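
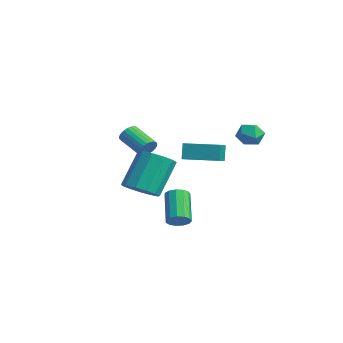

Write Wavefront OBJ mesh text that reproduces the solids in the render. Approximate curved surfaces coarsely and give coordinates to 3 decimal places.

v -0.823 -0.962 0.044
v -0.53 -1.153 0.494
v -1.864 -1.569 1.186
v -2.157 -1.378 0.736
v -0.566 -0.941 0.552
v -1.9 -1.358 1.244
v -0.641 -0.733 0.533
v -1.975 -1.149 1.225
v -0.743 -0.559 0.44
v -2.078 -0.976 1.132
v -0.858 -0.447 0.286
v -2.193 -0.863 0.978
v -0.968 -0.413 0.095
v -2.302 -0.829 0.787
v -1.055 -0.462 -0.103
v -2.39 -0.879 0.589
v -1.107 -0.588 -0.279
v -2.442 -1.005 0.413
v -1.116 -0.771 -0.406
v -2.45 -1.187 0.286
v -1.08 -0.982 -0.464
v -2.414 -1.399 0.228
v -1.005 -1.191 -0.445
v -2.339 -1.607 0.247
v -0.902 -1.364 -0.352
v -2.237 -1.781 0.34
v -0.787 -1.477 -0.198
v -2.122 -1.893 0.494
v -0.678 -1.511 -0.007
v -2.012 -1.927 0.685
v -0.59 -1.461 0.191
v -1.925 -1.878 0.883
v -0.538 -1.335 0.367
v -1.873 -1.752 1.059
v 2.458 -2.971 -1.315
v 3.076 -3.526 -0.814
v 2.599 -2.404 1.017
v 1.982 -1.849 0.515
v 3.366 -3.102 -0.999
v 2.889 -1.979 0.832
v 3.368 -2.636 -1.285
v 2.891 -1.513 0.546
v 3.081 -2.276 -1.58
v 2.604 -1.153 0.251
v 2.596 -2.137 -1.791
v 2.12 -1.015 0.04
v 2.068 -2.263 -1.851
v 1.591 -1.141 -0.02
v 1.663 -2.614 -1.741
v 1.187 -1.491 0.089
v 1.511 -3.078 -1.496
v 1.035 -1.956 0.335
v 1.66 -3.509 -1.194
v 1.183 -2.386 0.637
v 2.062 -3.768 -0.93
v 1.585 -2.646 0.901
v 2.59 -3.775 -0.788
v 2.113 -2.652 1.043
v 0.417 3.691 0.891
v 0.9 4.231 0.607
v 1.4 2.949 1.153
v 1.883 3.489 0.869
v 1.498 3.621 1.532
v 0.891 4.08 1.371
v 1.409 3.1 0.389
v 0.802 3.559 0.228
v 1.513 3.866 0.297
v 1.568 4.188 1.004
v 0.732 2.992 0.756
v 0.787 3.314 1.463
v -3.726 2.686 -2.16
v -4.006 2.894 -1.191
v -2.503 4.178 -2.129
v -2.783 4.387 -1.16
v -2.697 1.833 -1.68
v -2.977 2.042 -0.711
v -1.474 3.326 -1.649
v -1.754 3.534 -0.68
v 2.799 -1.151 -3.51
v 3.128 -1.4 -3.047
v 1.85 -0.818 -1.827
v 1.521 -0.569 -2.29
v 3.242 -1.072 -3.084
v 1.964 -0.49 -1.864
v 3.216 -0.769 -3.256
v 1.938 -0.187 -2.036
v 3.057 -0.587 -3.509
v 1.779 -0.005 -2.288
v 2.816 -0.584 -3.762
v 1.539 -0.003 -2.541
v 2.57 -0.762 -3.935
v 1.293 -0.18 -2.715
v 2.396 -1.062 -3.974
v 1.119 -0.481 -2.753
v 2.351 -1.391 -3.865
v 1.073 -0.809 -2.644
v 2.447 -1.644 -3.643
v 1.169 -1.062 -2.423
v 2.655 -1.74 -3.38
v 1.378 -1.158 -2.16
v 2.909 -1.649 -3.158
v 1.631 -1.067 -1.937
f 2 1 5
f 2 5 3
f 3 5 6
f 3 6 4
f 5 1 7
f 5 7 6
f 6 7 8
f 6 8 4
f 7 1 9
f 7 9 8
f 8 9 10
f 8 10 4
f 9 1 11
f 9 11 10
f 10 11 12
f 10 12 4
f 11 1 13
f 11 13 12
f 12 13 14
f 12 14 4
f 13 1 15
f 13 15 14
f 14 15 16
f 14 16 4
f 15 1 17
f 15 17 16
f 16 17 18
f 16 18 4
f 17 1 19
f 17 19 18
f 18 19 20
f 18 20 4
f 19 1 21
f 19 21 20
f 20 21 22
f 20 22 4
f 21 1 23
f 21 23 22
f 22 23 24
f 22 24 4
f 23 1 25
f 23 25 24
f 24 25 26
f 24 26 4
f 25 1 27
f 25 27 26
f 26 27 28
f 26 28 4
f 27 1 29
f 27 29 28
f 28 29 30
f 28 30 4
f 29 1 31
f 29 31 30
f 30 31 32
f 30 32 4
f 31 1 33
f 31 33 32
f 32 33 34
f 32 34 4
f 33 1 2
f 33 2 34
f 34 2 3
f 34 3 4
f 36 35 39
f 36 39 37
f 37 39 40
f 37 40 38
f 39 35 41
f 39 41 40
f 40 41 42
f 40 42 38
f 41 35 43
f 41 43 42
f 42 43 44
f 42 44 38
f 43 35 45
f 43 45 44
f 44 45 46
f 44 46 38
f 45 35 47
f 45 47 46
f 46 47 48
f 46 48 38
f 47 35 49
f 47 49 48
f 48 49 50
f 48 50 38
f 49 35 51
f 49 51 50
f 50 51 52
f 50 52 38
f 51 35 53
f 51 53 52
f 52 53 54
f 52 54 38
f 53 35 55
f 53 55 54
f 54 55 56
f 54 56 38
f 55 35 57
f 55 57 56
f 56 57 58
f 56 58 38
f 57 35 36
f 57 36 58
f 58 36 37
f 58 37 38
f 59 70 64
f 59 64 60
f 59 60 66
f 59 66 69
f 59 69 70
f 60 64 68
f 64 70 63
f 70 69 61
f 69 66 65
f 66 60 67
f 62 68 63
f 62 63 61
f 62 61 65
f 62 65 67
f 62 67 68
f 63 68 64
f 61 63 70
f 65 61 69
f 67 65 66
f 68 67 60
f 72 74 71
f 75 72 71
f 71 74 73
f 73 75 71
f 72 78 74
f 76 72 75
f 76 78 72
f 74 78 73
f 77 75 73
f 73 78 77
f 77 76 75
f 78 76 77
f 80 79 83
f 80 83 81
f 81 83 84
f 81 84 82
f 83 79 85
f 83 85 84
f 84 85 86
f 84 86 82
f 85 79 87
f 85 87 86
f 86 87 88
f 86 88 82
f 87 79 89
f 87 89 88
f 88 89 90
f 88 90 82
f 89 79 91
f 89 91 90
f 90 91 92
f 90 92 82
f 91 79 93
f 91 93 92
f 92 93 94
f 92 94 82
f 93 79 95
f 93 95 94
f 94 95 96
f 94 96 82
f 95 79 97
f 95 97 96
f 96 97 98
f 96 98 82
f 97 79 99
f 97 99 98
f 98 99 100
f 98 100 82
f 99 79 101
f 99 101 100
f 100 101 102
f 100 102 82
f 101 79 80
f 101 80 102
f 102 80 81
f 102 81 82



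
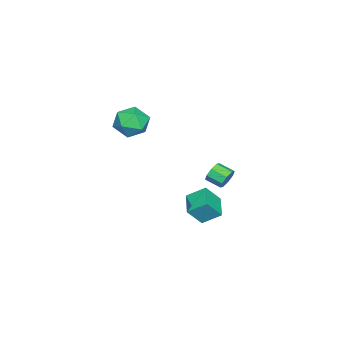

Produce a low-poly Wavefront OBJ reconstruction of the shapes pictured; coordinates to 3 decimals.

v -3.437 -0.379 -4.645
v -3.722 0.806 -3.805
v -1.976 0.292 -5.096
v -2.26 1.477 -4.256
v -2.74 -1.077 -3.424
v -3.024 0.108 -2.584
v -1.278 -0.406 -3.875
v -1.563 0.779 -3.035
v -0.328 -2.698 3.122
v 0.629 -2.475 3.862
v -0.649 -4.425 4.058
v 0.308 -4.202 4.798
v -0.714 -3.523 4.892
v -0.516 -2.456 4.313
v 0.496 -4.444 3.607
v 0.694 -3.377 3.028
v 1.138 -3.553 4.162
v 0.39 -2.984 4.956
v -0.41 -3.916 2.964
v -1.158 -3.347 3.758
v -1.977 1.926 -0.818
v -1.464 2.075 -0.292
v -1.57 1.044 0.104
v -2.083 0.894 -0.422
v -1.998 2.196 -0.119
v -2.104 1.165 0.277
v -2.52 2.159 -0.356
v -2.625 1.127 0.04
v -2.724 1.985 -0.863
v -2.829 0.953 -0.467
v -2.49 1.776 -1.344
v -2.596 0.745 -0.948
v -1.956 1.655 -1.517
v -2.062 0.624 -1.121
v -1.435 1.693 -1.28
v -1.54 0.661 -0.884
v -1.231 1.867 -0.773
v -1.336 0.835 -0.377
f 2 4 1
f 5 2 1
f 1 4 3
f 3 5 1
f 2 8 4
f 6 2 5
f 6 8 2
f 4 8 3
f 7 5 3
f 3 8 7
f 7 6 5
f 8 6 7
f 9 20 14
f 9 14 10
f 9 10 16
f 9 16 19
f 9 19 20
f 10 14 18
f 14 20 13
f 20 19 11
f 19 16 15
f 16 10 17
f 12 18 13
f 12 13 11
f 12 11 15
f 12 15 17
f 12 17 18
f 13 18 14
f 11 13 20
f 15 11 19
f 17 15 16
f 18 17 10
f 22 21 25
f 22 25 23
f 23 25 26
f 23 26 24
f 25 21 27
f 25 27 26
f 26 27 28
f 26 28 24
f 27 21 29
f 27 29 28
f 28 29 30
f 28 30 24
f 29 21 31
f 29 31 30
f 30 31 32
f 30 32 24
f 31 21 33
f 31 33 32
f 32 33 34
f 32 34 24
f 33 21 35
f 33 35 34
f 34 35 36
f 34 36 24
f 35 21 37
f 35 37 36
f 36 37 38
f 36 38 24
f 37 21 22
f 37 22 38
f 38 22 23
f 38 23 24



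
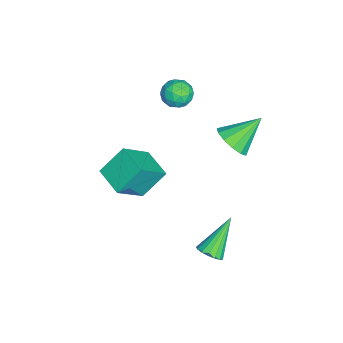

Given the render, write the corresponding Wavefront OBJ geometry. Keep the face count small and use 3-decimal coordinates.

v 3.276 0.179 -4.272
v 3.719 0.689 -4.188
v 2.064 0.981 -2.728
v 3.511 0.802 -4.411
v 3.248 0.773 -4.602
v 2.993 0.608 -4.717
v 2.802 0.345 -4.73
v 2.72 0.044 -4.638
v 2.765 -0.226 -4.463
v 2.927 -0.404 -4.243
v 3.17 -0.447 -4.03
v 3.436 -0.347 -3.873
v 3.666 -0.127 -3.807
v 3.807 0.164 -3.847
v 3.826 0.458 -3.985
v -1.756 -3.338 -2.531
v -0.673 -4.331 -1.203
v -0.544 -2.318 -2.756
v 0.539 -3.311 -1.429
v -1.139 -4.349 -3.791
v -0.056 -5.342 -2.464
v 0.073 -3.329 -4.017
v 1.156 -4.322 -2.689
v -3.033 -1.404 1.152
v -2.502 -1.696 0.584
v -3.518 -2.644 1.336
v -2.987 -2.936 0.768
v -2.703 -2.66 1.498
v -2.403 -1.894 1.384
v -3.617 -2.446 0.536
v -3.317 -1.68 0.422
v -2.863 -2.34 0.203
v -2.299 -2.472 0.797
v -3.721 -1.868 1.123
v -3.157 -2 1.717
v -2.725 -1.441 0.852
v -3.295 -2.899 1.068
v -3.128 -2.737 1.497
v -2.816 -2.908 1.163
v -2.667 -1.558 1.322
v -2.355 -1.729 0.988
v -2.473 -2.296 1.526
v -3.665 -2.611 0.932
v -3.353 -2.782 0.598
v -3.204 -1.432 0.757
v -2.892 -1.603 0.423
v -3.547 -2.044 0.394
v -2.625 -1.991 0.294
v -2.91 -2.72 0.402
v -3.28 -2.432 0.265
v -3.104 -1.982 0.199
v -2.293 -2.069 0.643
v -2.578 -2.798 0.751
v -2.411 -2.636 1.181
v -2.235 -2.186 1.114
v -2.505 -2.448 0.419
v -3.442 -1.542 1.169
v -3.727 -2.271 1.277
v -3.785 -2.154 0.806
v -3.609 -1.704 0.739
v -3.11 -1.62 1.518
v -3.395 -2.349 1.626
v -2.916 -2.358 1.721
v -2.74 -1.908 1.655
v -3.515 -1.892 1.501
v -2.204 0.51 -1.576
v -1.62 1.232 -1.946
v -2.996 1.77 -0.364
v -2.091 1.235 -2.256
v -2.598 1.007 -2.35
v -2.98 0.621 -2.198
v -3.115 0.2 -1.849
v -2.962 -0.123 -1.413
v -2.568 -0.245 -1.03
v -2.058 -0.127 -0.819
v -1.595 0.193 -0.85
v -1.326 0.613 -1.111
v -1.335 1 -1.519
f 2 1 4
f 2 4 3
f 4 1 5
f 4 5 3
f 5 1 6
f 5 6 3
f 6 1 7
f 6 7 3
f 7 1 8
f 7 8 3
f 8 1 9
f 8 9 3
f 9 1 10
f 9 10 3
f 10 1 11
f 10 11 3
f 11 1 12
f 11 12 3
f 12 1 13
f 12 13 3
f 13 1 14
f 13 14 3
f 14 1 15
f 14 15 3
f 15 1 2
f 15 2 3
f 17 19 16
f 20 17 16
f 16 19 18
f 18 20 16
f 17 23 19
f 21 17 20
f 21 23 17
f 19 23 18
f 22 20 18
f 18 23 22
f 22 21 20
f 23 21 22
f 24 61 40
f 61 35 64
f 40 64 29
f 61 64 40
f 24 40 36
f 40 29 41
f 36 41 25
f 40 41 36
f 24 36 45
f 36 25 46
f 45 46 31
f 36 46 45
f 24 45 57
f 45 31 60
f 57 60 34
f 45 60 57
f 24 57 61
f 57 34 65
f 61 65 35
f 57 65 61
f 25 41 52
f 41 29 55
f 52 55 33
f 41 55 52
f 29 64 42
f 64 35 63
f 42 63 28
f 64 63 42
f 35 65 62
f 65 34 58
f 62 58 26
f 65 58 62
f 34 60 59
f 60 31 47
f 59 47 30
f 60 47 59
f 31 46 51
f 46 25 48
f 51 48 32
f 46 48 51
f 27 53 39
f 53 33 54
f 39 54 28
f 53 54 39
f 27 39 37
f 39 28 38
f 37 38 26
f 39 38 37
f 27 37 44
f 37 26 43
f 44 43 30
f 37 43 44
f 27 44 49
f 44 30 50
f 49 50 32
f 44 50 49
f 27 49 53
f 49 32 56
f 53 56 33
f 49 56 53
f 28 54 42
f 54 33 55
f 42 55 29
f 54 55 42
f 26 38 62
f 38 28 63
f 62 63 35
f 38 63 62
f 30 43 59
f 43 26 58
f 59 58 34
f 43 58 59
f 32 50 51
f 50 30 47
f 51 47 31
f 50 47 51
f 33 56 52
f 56 32 48
f 52 48 25
f 56 48 52
f 67 66 69
f 67 69 68
f 69 66 70
f 69 70 68
f 70 66 71
f 70 71 68
f 71 66 72
f 71 72 68
f 72 66 73
f 72 73 68
f 73 66 74
f 73 74 68
f 74 66 75
f 74 75 68
f 75 66 76
f 75 76 68
f 76 66 77
f 76 77 68
f 77 66 78
f 77 78 68
f 78 66 67
f 78 67 68



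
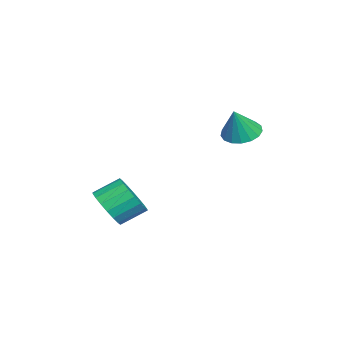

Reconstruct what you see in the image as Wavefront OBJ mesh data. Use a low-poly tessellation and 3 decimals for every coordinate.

v -4.206 2.845 2.104
v -3.396 2.972 1.71
v -3.494 2.615 3.496
v -3.515 3.372 1.837
v -3.791 3.65 2.024
v -4.163 3.745 2.231
v -4.545 3.633 2.408
v -4.849 3.34 2.515
v -5.006 2.934 2.529
v -4.98 2.508 2.445
v -4.776 2.158 2.283
v -4.442 1.966 2.081
v -4.054 1.975 1.883
v -3.701 2.183 1.736
v -3.463 2.543 1.674
v -2.669 -2.694 -2.225
v -1.783 -2.73 -1.627
v -2.244 -1.642 -0.877
v -3.131 -1.606 -1.475
v -1.66 -2.435 -1.98
v -2.122 -1.347 -1.23
v -1.738 -2.191 -2.382
v -2.199 -1.103 -1.631
v -2 -2.047 -2.752
v -2.461 -0.959 -2.002
v -2.394 -2.03 -3.018
v -2.856 -0.942 -2.268
v -2.843 -2.146 -3.127
v -3.305 -1.058 -2.377
v -3.258 -2.37 -3.058
v -3.719 -1.281 -2.307
v -3.556 -2.658 -2.823
v -4.017 -1.57 -2.073
v -3.678 -2.953 -2.47
v -4.14 -1.865 -1.72
v -3.601 -3.197 -2.069
v -4.062 -2.109 -1.318
v -3.339 -3.341 -1.698
v -3.8 -2.253 -0.948
v -2.944 -3.358 -1.432
v -3.406 -2.27 -0.682
v -2.495 -3.242 -1.323
v -2.957 -2.154 -0.573
v -2.081 -3.019 -1.393
v -2.542 -1.93 -0.642
f 2 1 4
f 2 4 3
f 4 1 5
f 4 5 3
f 5 1 6
f 5 6 3
f 6 1 7
f 6 7 3
f 7 1 8
f 7 8 3
f 8 1 9
f 8 9 3
f 9 1 10
f 9 10 3
f 10 1 11
f 10 11 3
f 11 1 12
f 11 12 3
f 12 1 13
f 12 13 3
f 13 1 14
f 13 14 3
f 14 1 15
f 14 15 3
f 15 1 2
f 15 2 3
f 17 16 20
f 17 20 18
f 18 20 21
f 18 21 19
f 20 16 22
f 20 22 21
f 21 22 23
f 21 23 19
f 22 16 24
f 22 24 23
f 23 24 25
f 23 25 19
f 24 16 26
f 24 26 25
f 25 26 27
f 25 27 19
f 26 16 28
f 26 28 27
f 27 28 29
f 27 29 19
f 28 16 30
f 28 30 29
f 29 30 31
f 29 31 19
f 30 16 32
f 30 32 31
f 31 32 33
f 31 33 19
f 32 16 34
f 32 34 33
f 33 34 35
f 33 35 19
f 34 16 36
f 34 36 35
f 35 36 37
f 35 37 19
f 36 16 38
f 36 38 37
f 37 38 39
f 37 39 19
f 38 16 40
f 38 40 39
f 39 40 41
f 39 41 19
f 40 16 42
f 40 42 41
f 41 42 43
f 41 43 19
f 42 16 44
f 42 44 43
f 43 44 45
f 43 45 19
f 44 16 17
f 44 17 45
f 45 17 18
f 45 18 19



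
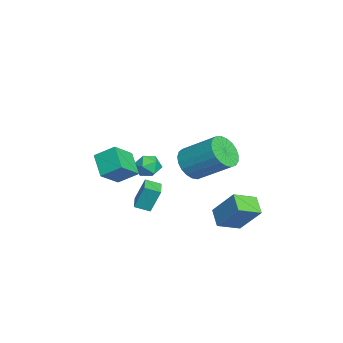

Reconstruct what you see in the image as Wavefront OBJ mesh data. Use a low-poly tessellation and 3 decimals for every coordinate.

v 1.249 0.565 2.826
v 2.141 0.333 2.597
v 2.844 1.863 3.784
v 1.951 2.095 4.014
v 2.049 0.594 2.315
v 2.751 2.124 3.502
v 1.818 0.85 2.122
v 2.521 2.38 3.309
v 1.489 1.057 2.05
v 2.192 2.587 3.237
v 1.119 1.178 2.113
v 1.821 2.708 3.3
v 0.771 1.194 2.299
v 1.473 2.724 3.486
v 0.505 1.101 2.576
v 1.208 2.631 3.763
v 0.368 0.915 2.897
v 1.071 2.445 4.084
v 0.384 0.668 3.205
v 1.086 2.198 4.392
v 0.549 0.404 3.448
v 1.251 1.934 4.635
v 0.835 0.168 3.584
v 1.537 1.698 4.771
v 1.192 0 3.588
v 1.895 1.53 4.775
v 1.56 -0.07 3.461
v 2.262 1.46 4.648
v 1.873 -0.03 3.224
v 2.576 1.5 4.411
v 2.079 0.112 2.919
v 2.781 1.642 4.106
v -2.42 -2.931 -0.424
v -3.55 -3.29 0.393
v -2.246 -1.913 0.263
v -3.376 -2.272 1.08
v -1.484 -3.728 0.52
v -2.614 -4.087 1.337
v -1.31 -2.71 1.207
v -2.44 -3.069 2.024
v 1.329 1.775 -1.272
v 0.428 1.569 -0.733
v 0.781 2.868 -1.769
v -0.12 2.662 -1.23
v 1.96 2.738 0.15
v 1.059 2.532 0.689
v 1.412 3.831 -0.347
v 0.511 3.625 0.192
v -4.302 -1.149 0.397
v -3.922 -0.8 -0.172
v -3.818 -2.24 0.052
v -3.438 -1.891 -0.517
v -3.238 -1.763 0.213
v -3.537 -1.089 0.427
v -4.203 -1.951 -0.547
v -4.502 -1.277 -0.333
v -3.86 -1.296 -0.755
v -3.264 -1.18 -0.285
v -4.476 -1.86 0.165
v -3.88 -1.744 0.635
v 1.571 -2.028 0.72
v 1.58 -1.545 1.97
v 1.58 -1.282 0.432
v 1.589 -0.799 1.682
v 2.571 -2.041 0.718
v 2.58 -1.558 1.968
v 2.58 -1.295 0.43
v 2.589 -0.812 1.68
f 2 1 5
f 2 5 3
f 3 5 6
f 3 6 4
f 5 1 7
f 5 7 6
f 6 7 8
f 6 8 4
f 7 1 9
f 7 9 8
f 8 9 10
f 8 10 4
f 9 1 11
f 9 11 10
f 10 11 12
f 10 12 4
f 11 1 13
f 11 13 12
f 12 13 14
f 12 14 4
f 13 1 15
f 13 15 14
f 14 15 16
f 14 16 4
f 15 1 17
f 15 17 16
f 16 17 18
f 16 18 4
f 17 1 19
f 17 19 18
f 18 19 20
f 18 20 4
f 19 1 21
f 19 21 20
f 20 21 22
f 20 22 4
f 21 1 23
f 21 23 22
f 22 23 24
f 22 24 4
f 23 1 25
f 23 25 24
f 24 25 26
f 24 26 4
f 25 1 27
f 25 27 26
f 26 27 28
f 26 28 4
f 27 1 29
f 27 29 28
f 28 29 30
f 28 30 4
f 29 1 31
f 29 31 30
f 30 31 32
f 30 32 4
f 31 1 2
f 31 2 32
f 32 2 3
f 32 3 4
f 34 36 33
f 37 34 33
f 33 36 35
f 35 37 33
f 34 40 36
f 38 34 37
f 38 40 34
f 36 40 35
f 39 37 35
f 35 40 39
f 39 38 37
f 40 38 39
f 42 44 41
f 45 42 41
f 41 44 43
f 43 45 41
f 42 48 44
f 46 42 45
f 46 48 42
f 44 48 43
f 47 45 43
f 43 48 47
f 47 46 45
f 48 46 47
f 49 60 54
f 49 54 50
f 49 50 56
f 49 56 59
f 49 59 60
f 50 54 58
f 54 60 53
f 60 59 51
f 59 56 55
f 56 50 57
f 52 58 53
f 52 53 51
f 52 51 55
f 52 55 57
f 52 57 58
f 53 58 54
f 51 53 60
f 55 51 59
f 57 55 56
f 58 57 50
f 62 64 61
f 65 62 61
f 61 64 63
f 63 65 61
f 62 68 64
f 66 62 65
f 66 68 62
f 64 68 63
f 67 65 63
f 63 68 67
f 67 66 65
f 68 66 67



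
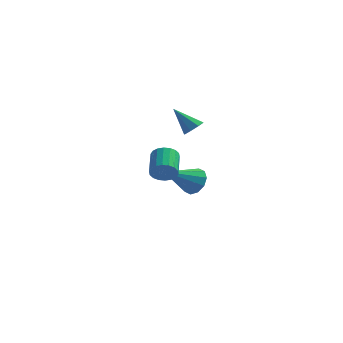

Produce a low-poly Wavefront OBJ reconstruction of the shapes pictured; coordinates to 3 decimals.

v -2.738 2.168 -2.845
v -2.032 1.919 -2.403
v -3.902 0.772 -1.775
v -2.264 2.32 -2.132
v -2.678 2.664 -2.133
v -3.114 2.818 -2.406
v -3.407 2.725 -2.847
v -3.444 2.418 -3.287
v -3.212 2.017 -3.559
v -2.799 1.673 -3.558
v -2.362 1.519 -3.284
v -2.069 1.612 -2.843
v -3.169 3.372 0.354
v -2.853 3.889 0.617
v -4.271 3.428 1.566
v -3.21 4.028 0.286
v -3.542 3.782 -0.004
v -3.655 3.297 -0.086
v -3.484 2.856 0.091
v -3.128 2.717 0.421
v -2.795 2.962 0.712
v -2.682 3.448 0.793
v -2.373 -3.818 0.155
v -2.056 -4.011 0.737
v -2.409 -2.755 1.346
v -2.727 -2.562 0.765
v -1.832 -3.871 0.579
v -2.185 -2.615 1.189
v -1.715 -3.721 0.338
v -2.068 -2.465 0.947
v -1.729 -3.591 0.061
v -2.082 -2.335 0.67
v -1.87 -3.505 -0.198
v -2.224 -2.249 0.411
v -2.111 -3.481 -0.387
v -2.465 -2.225 0.222
v -2.404 -3.524 -0.468
v -2.758 -2.268 0.141
v -2.691 -3.625 -0.426
v -3.044 -2.369 0.183
v -2.915 -3.765 -0.269
v -3.268 -2.509 0.341
v -3.032 -3.915 -0.027
v -3.385 -2.659 0.582
v -3.018 -4.045 0.25
v -3.371 -2.789 0.859
v -2.876 -4.131 0.509
v -3.23 -2.875 1.118
v -2.635 -4.155 0.698
v -2.989 -2.899 1.307
v -2.342 -4.112 0.779
v -2.696 -2.856 1.388
f 2 1 4
f 2 4 3
f 4 1 5
f 4 5 3
f 5 1 6
f 5 6 3
f 6 1 7
f 6 7 3
f 7 1 8
f 7 8 3
f 8 1 9
f 8 9 3
f 9 1 10
f 9 10 3
f 10 1 11
f 10 11 3
f 11 1 12
f 11 12 3
f 12 1 2
f 12 2 3
f 14 13 16
f 14 16 15
f 16 13 17
f 16 17 15
f 17 13 18
f 17 18 15
f 18 13 19
f 18 19 15
f 19 13 20
f 19 20 15
f 20 13 21
f 20 21 15
f 21 13 22
f 21 22 15
f 22 13 14
f 22 14 15
f 24 23 27
f 24 27 25
f 25 27 28
f 25 28 26
f 27 23 29
f 27 29 28
f 28 29 30
f 28 30 26
f 29 23 31
f 29 31 30
f 30 31 32
f 30 32 26
f 31 23 33
f 31 33 32
f 32 33 34
f 32 34 26
f 33 23 35
f 33 35 34
f 34 35 36
f 34 36 26
f 35 23 37
f 35 37 36
f 36 37 38
f 36 38 26
f 37 23 39
f 37 39 38
f 38 39 40
f 38 40 26
f 39 23 41
f 39 41 40
f 40 41 42
f 40 42 26
f 41 23 43
f 41 43 42
f 42 43 44
f 42 44 26
f 43 23 45
f 43 45 44
f 44 45 46
f 44 46 26
f 45 23 47
f 45 47 46
f 46 47 48
f 46 48 26
f 47 23 49
f 47 49 48
f 48 49 50
f 48 50 26
f 49 23 51
f 49 51 50
f 50 51 52
f 50 52 26
f 51 23 24
f 51 24 52
f 52 24 25
f 52 25 26



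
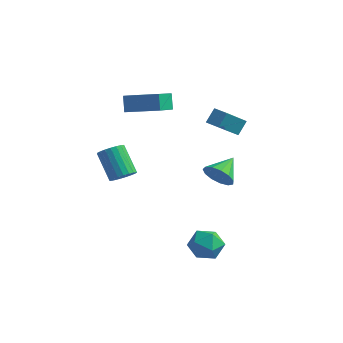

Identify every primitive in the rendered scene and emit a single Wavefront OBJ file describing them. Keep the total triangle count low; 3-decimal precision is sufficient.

v 1.845 4.351 1.354
v 1.584 2.719 2.728
v 1.98 4.971 2.114
v 1.718 3.338 3.489
v 2.662 4.202 1.331
v 2.4 2.569 2.706
v 2.796 4.821 2.092
v 2.535 3.189 3.466
v 3.23 -0.978 -2.759
v 3.919 -0.276 -3.031
v 3.821 -2.004 -3.909
v 4.51 -1.302 -4.181
v 4.585 -1.766 -3.276
v 4.22 -1.132 -2.565
v 3.52 -1.148 -4.375
v 3.155 -0.514 -3.664
v 4.098 -0.381 -4.03
v 4.756 -0.763 -3.35
v 2.984 -1.517 -3.59
v 3.642 -1.899 -2.91
v -3.872 4.753 2.088
v -3.493 2.837 3.1
v -2.04 5.326 2.485
v -1.661 3.41 3.497
v -3.539 4.33 1.163
v -3.16 2.414 2.175
v -1.707 4.903 1.56
v -1.328 2.987 2.572
v 2.358 2.689 -1.065
v 2.755 3.031 -1.833
v 2.462 4.071 -0.395
v 2.239 3.098 -1.891
v 1.76 3.035 -1.687
v 1.472 2.862 -1.286
v 1.464 2.634 -0.814
v 1.741 2.423 -0.422
v 2.213 2.297 -0.234
v 2.732 2.295 -0.309
v 3.132 2.418 -0.625
v 3.286 2.627 -1.08
v 3.146 2.855 -1.531
v -2.024 0.469 -1.336
v -1.703 -0.021 -0.852
v -2.855 0.581 0.52
v -3.176 1.071 0.036
v -1.523 0.236 -0.814
v -2.675 0.838 0.558
v -1.43 0.534 -0.866
v -2.582 1.136 0.506
v -1.44 0.82 -1
v -2.592 1.422 0.373
v -1.55 1.045 -1.191
v -2.702 1.647 0.181
v -1.743 1.171 -1.408
v -2.895 1.773 -0.036
v -1.984 1.176 -1.612
v -3.136 1.778 -0.24
v -2.232 1.058 -1.769
v -3.384 1.66 -0.397
v -2.444 0.838 -1.851
v -3.596 1.44 -0.479
v -2.583 0.555 -1.843
v -3.735 1.157 -0.471
v -2.626 0.257 -1.748
v -3.778 0.859 -0.376
v -2.565 -0.005 -1.582
v -3.717 0.597 -0.21
v -2.41 -0.185 -1.373
v -3.562 0.417 -0.001
v -2.188 -0.251 -1.158
v -3.34 0.351 0.214
v -1.938 -0.193 -0.973
v -3.09 0.409 0.399
f 2 4 1
f 5 2 1
f 1 4 3
f 3 5 1
f 2 8 4
f 6 2 5
f 6 8 2
f 4 8 3
f 7 5 3
f 3 8 7
f 7 6 5
f 8 6 7
f 9 20 14
f 9 14 10
f 9 10 16
f 9 16 19
f 9 19 20
f 10 14 18
f 14 20 13
f 20 19 11
f 19 16 15
f 16 10 17
f 12 18 13
f 12 13 11
f 12 11 15
f 12 15 17
f 12 17 18
f 13 18 14
f 11 13 20
f 15 11 19
f 17 15 16
f 18 17 10
f 22 24 21
f 25 22 21
f 21 24 23
f 23 25 21
f 22 28 24
f 26 22 25
f 26 28 22
f 24 28 23
f 27 25 23
f 23 28 27
f 27 26 25
f 28 26 27
f 30 29 32
f 30 32 31
f 32 29 33
f 32 33 31
f 33 29 34
f 33 34 31
f 34 29 35
f 34 35 31
f 35 29 36
f 35 36 31
f 36 29 37
f 36 37 31
f 37 29 38
f 37 38 31
f 38 29 39
f 38 39 31
f 39 29 40
f 39 40 31
f 40 29 41
f 40 41 31
f 41 29 30
f 41 30 31
f 43 42 46
f 43 46 44
f 44 46 47
f 44 47 45
f 46 42 48
f 46 48 47
f 47 48 49
f 47 49 45
f 48 42 50
f 48 50 49
f 49 50 51
f 49 51 45
f 50 42 52
f 50 52 51
f 51 52 53
f 51 53 45
f 52 42 54
f 52 54 53
f 53 54 55
f 53 55 45
f 54 42 56
f 54 56 55
f 55 56 57
f 55 57 45
f 56 42 58
f 56 58 57
f 57 58 59
f 57 59 45
f 58 42 60
f 58 60 59
f 59 60 61
f 59 61 45
f 60 42 62
f 60 62 61
f 61 62 63
f 61 63 45
f 62 42 64
f 62 64 63
f 63 64 65
f 63 65 45
f 64 42 66
f 64 66 65
f 65 66 67
f 65 67 45
f 66 42 68
f 66 68 67
f 67 68 69
f 67 69 45
f 68 42 70
f 68 70 69
f 69 70 71
f 69 71 45
f 70 42 72
f 70 72 71
f 71 72 73
f 71 73 45
f 72 42 43
f 72 43 73
f 73 43 44
f 73 44 45



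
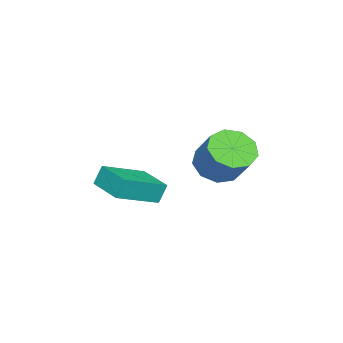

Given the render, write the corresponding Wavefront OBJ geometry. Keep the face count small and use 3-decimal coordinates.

v -1.327 -0.115 0.151
v -0.596 0.179 -0.481
v 0.098 1.069 0.737
v -0.633 0.775 1.369
v -1.124 0.625 -0.505
v -0.43 1.515 0.712
v -1.746 0.724 -0.223
v -1.052 1.614 0.994
v -2.173 0.431 0.235
v -1.479 1.321 1.452
v -2.203 -0.118 0.653
v -1.509 0.772 1.871
v -1.824 -0.665 0.837
v -1.13 0.225 2.054
v -1.212 -0.955 0.7
v -0.518 -0.065 1.917
v -0.654 -0.852 0.306
v 0.04 0.038 1.524
v -0.411 -0.404 -0.16
v 0.283 0.486 1.057
v -0.011 -4.617 -1.197
v -0.277 -4.382 -0.338
v -1.611 -3.613 -1.968
v -1.877 -3.378 -1.109
v 0.897 -3.242 -1.291
v 0.631 -3.007 -0.432
v -0.703 -2.238 -2.062
v -0.969 -2.003 -1.203
f 2 1 5
f 2 5 3
f 3 5 6
f 3 6 4
f 5 1 7
f 5 7 6
f 6 7 8
f 6 8 4
f 7 1 9
f 7 9 8
f 8 9 10
f 8 10 4
f 9 1 11
f 9 11 10
f 10 11 12
f 10 12 4
f 11 1 13
f 11 13 12
f 12 13 14
f 12 14 4
f 13 1 15
f 13 15 14
f 14 15 16
f 14 16 4
f 15 1 17
f 15 17 16
f 16 17 18
f 16 18 4
f 17 1 19
f 17 19 18
f 18 19 20
f 18 20 4
f 19 1 2
f 19 2 20
f 20 2 3
f 20 3 4
f 22 24 21
f 25 22 21
f 21 24 23
f 23 25 21
f 22 28 24
f 26 22 25
f 26 28 22
f 24 28 23
f 27 25 23
f 23 28 27
f 27 26 25
f 28 26 27



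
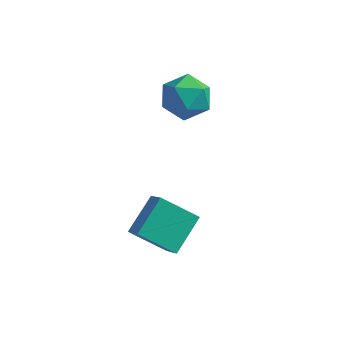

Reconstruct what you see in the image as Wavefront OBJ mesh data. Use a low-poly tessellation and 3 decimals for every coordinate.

v -0.019 -2.595 -3.845
v -1.483 -2.892 -2.915
v 0.284 -1.089 -2.888
v -1.181 -1.386 -1.958
v 0.701 -3.314 -2.942
v -0.764 -3.611 -2.012
v 1.003 -1.808 -1.985
v -0.461 -2.105 -1.055
v -1.47 2.582 1.427
v -0.727 2.115 0.724
v -1.293 1.165 2.556
v -0.55 0.698 1.853
v -0.278 1.631 2.42
v -0.387 2.506 1.723
v -1.633 0.774 1.557
v -1.742 1.649 0.86
v -0.827 0.997 0.804
v 0.01 1.527 1.338
v -2.03 1.753 1.942
v -1.193 2.283 2.476
f 2 4 1
f 5 2 1
f 1 4 3
f 3 5 1
f 2 8 4
f 6 2 5
f 6 8 2
f 4 8 3
f 7 5 3
f 3 8 7
f 7 6 5
f 8 6 7
f 9 20 14
f 9 14 10
f 9 10 16
f 9 16 19
f 9 19 20
f 10 14 18
f 14 20 13
f 20 19 11
f 19 16 15
f 16 10 17
f 12 18 13
f 12 13 11
f 12 11 15
f 12 15 17
f 12 17 18
f 13 18 14
f 11 13 20
f 15 11 19
f 17 15 16
f 18 17 10



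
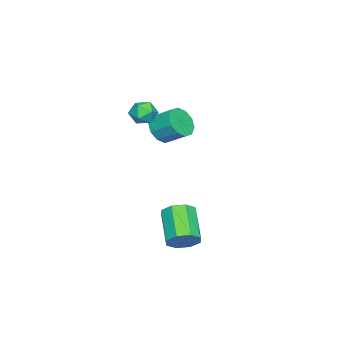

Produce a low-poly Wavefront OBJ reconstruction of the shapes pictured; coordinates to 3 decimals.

v -1.84 -2.764 1.43
v -1.224 -3.207 2.019
v -1.105 -2.059 2.758
v -1.72 -1.616 2.17
v -0.911 -2.957 1.581
v -0.792 -1.81 2.32
v -0.953 -2.633 1.085
v -0.834 -1.486 1.825
v -1.334 -2.36 0.722
v -1.214 -1.212 1.461
v -1.907 -2.24 0.629
v -1.788 -1.093 1.368
v -2.455 -2.321 0.842
v -2.336 -1.173 1.581
v -2.768 -2.57 1.28
v -2.649 -1.423 2.019
v -2.726 -2.894 1.775
v -2.607 -1.747 2.515
v -2.346 -3.168 2.139
v -2.226 -2.02 2.878
v -1.772 -3.287 2.232
v -1.653 -2.14 2.971
v 3.619 0.627 -3.13
v 4.209 0.51 -2.475
v 2.751 -0.344 -1.314
v 2.161 -0.227 -1.97
v 3.89 1.11 -2.434
v 2.432 0.256 -1.273
v 3.412 1.428 -2.801
v 1.954 0.573 -1.64
v 3.055 1.276 -3.361
v 1.597 0.422 -2.2
v 3.029 0.744 -3.786
v 1.571 -0.11 -2.625
v 3.348 0.144 -3.827
v 1.89 -0.71 -2.666
v 3.826 -0.173 -3.46
v 2.368 -1.028 -2.299
v 4.183 -0.022 -2.9
v 2.725 -0.876 -1.739
v 1.072 -2.027 4.029
v 1.506 -2.569 3.655
v 0.014 -2.691 3.765
v 0.448 -3.233 3.391
v 0.5 -3.158 4.175
v 1.153 -2.748 4.338
v 0.367 -2.512 3.082
v 1.02 -2.102 3.245
v 1.07 -2.869 3.07
v 1.152 -3.268 3.746
v 0.368 -1.992 3.674
v 0.45 -2.391 4.35
f 2 1 5
f 2 5 3
f 3 5 6
f 3 6 4
f 5 1 7
f 5 7 6
f 6 7 8
f 6 8 4
f 7 1 9
f 7 9 8
f 8 9 10
f 8 10 4
f 9 1 11
f 9 11 10
f 10 11 12
f 10 12 4
f 11 1 13
f 11 13 12
f 12 13 14
f 12 14 4
f 13 1 15
f 13 15 14
f 14 15 16
f 14 16 4
f 15 1 17
f 15 17 16
f 16 17 18
f 16 18 4
f 17 1 19
f 17 19 18
f 18 19 20
f 18 20 4
f 19 1 21
f 19 21 20
f 20 21 22
f 20 22 4
f 21 1 2
f 21 2 22
f 22 2 3
f 22 3 4
f 24 23 27
f 24 27 25
f 25 27 28
f 25 28 26
f 27 23 29
f 27 29 28
f 28 29 30
f 28 30 26
f 29 23 31
f 29 31 30
f 30 31 32
f 30 32 26
f 31 23 33
f 31 33 32
f 32 33 34
f 32 34 26
f 33 23 35
f 33 35 34
f 34 35 36
f 34 36 26
f 35 23 37
f 35 37 36
f 36 37 38
f 36 38 26
f 37 23 39
f 37 39 38
f 38 39 40
f 38 40 26
f 39 23 24
f 39 24 40
f 40 24 25
f 40 25 26
f 41 52 46
f 41 46 42
f 41 42 48
f 41 48 51
f 41 51 52
f 42 46 50
f 46 52 45
f 52 51 43
f 51 48 47
f 48 42 49
f 44 50 45
f 44 45 43
f 44 43 47
f 44 47 49
f 44 49 50
f 45 50 46
f 43 45 52
f 47 43 51
f 49 47 48
f 50 49 42



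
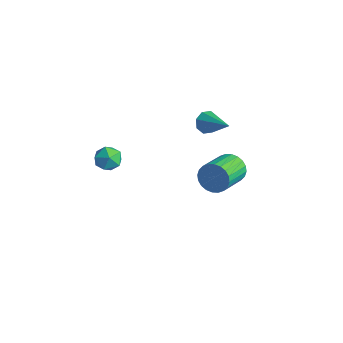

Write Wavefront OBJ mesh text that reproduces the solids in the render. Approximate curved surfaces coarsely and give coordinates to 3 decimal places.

v -2.239 4.538 -2.54
v -1.811 4.995 -1.853
v -1.092 3.239 -1.132
v -1.521 2.782 -1.82
v -2.134 4.926 -1.701
v -1.415 3.169 -0.981
v -2.472 4.797 -1.677
v -1.753 3.04 -0.957
v -2.775 4.629 -1.785
v -2.056 2.872 -1.065
v -2.996 4.447 -2.008
v -2.278 2.69 -1.288
v -3.103 4.279 -2.311
v -2.384 2.522 -1.591
v -3.077 4.15 -2.65
v -2.359 2.394 -1.93
v -2.925 4.081 -2.972
v -2.206 2.324 -2.251
v -2.668 4.081 -3.228
v -1.949 2.325 -2.507
v -2.345 4.151 -3.379
v -1.626 2.394 -2.659
v -2.007 4.28 -3.403
v -1.288 2.523 -2.683
v -1.704 4.448 -3.295
v -0.985 2.691 -2.575
v -1.482 4.63 -3.072
v -0.764 2.873 -2.352
v -1.376 4.798 -2.769
v -0.657 3.041 -2.049
v -1.401 4.926 -2.43
v -0.683 3.17 -1.71
v -1.554 4.996 -2.109
v -0.835 3.239 -1.388
v -2.738 -2.18 1.804
v -2.161 -2.713 2.04
v -3.679 -3.007 2.24
v -3.102 -3.54 2.476
v -3.188 -2.827 2.872
v -2.606 -2.316 2.602
v -3.234 -3.404 1.678
v -2.652 -2.893 1.408
v -2.467 -3.47 1.961
v -2.439 -3.113 2.699
v -3.401 -2.607 1.581
v -3.373 -2.25 2.319
v -2.128 2.812 2.412
v -1.864 2.36 1.933
v -0.372 2.808 3.388
v -1.785 2.879 1.794
v -1.908 3.359 2.017
v -2.16 3.519 2.471
v -2.393 3.264 2.891
v -2.472 2.745 3.03
v -2.349 2.265 2.807
v -2.097 2.105 2.353
f 2 1 5
f 2 5 3
f 3 5 6
f 3 6 4
f 5 1 7
f 5 7 6
f 6 7 8
f 6 8 4
f 7 1 9
f 7 9 8
f 8 9 10
f 8 10 4
f 9 1 11
f 9 11 10
f 10 11 12
f 10 12 4
f 11 1 13
f 11 13 12
f 12 13 14
f 12 14 4
f 13 1 15
f 13 15 14
f 14 15 16
f 14 16 4
f 15 1 17
f 15 17 16
f 16 17 18
f 16 18 4
f 17 1 19
f 17 19 18
f 18 19 20
f 18 20 4
f 19 1 21
f 19 21 20
f 20 21 22
f 20 22 4
f 21 1 23
f 21 23 22
f 22 23 24
f 22 24 4
f 23 1 25
f 23 25 24
f 24 25 26
f 24 26 4
f 25 1 27
f 25 27 26
f 26 27 28
f 26 28 4
f 27 1 29
f 27 29 28
f 28 29 30
f 28 30 4
f 29 1 31
f 29 31 30
f 30 31 32
f 30 32 4
f 31 1 33
f 31 33 32
f 32 33 34
f 32 34 4
f 33 1 2
f 33 2 34
f 34 2 3
f 34 3 4
f 35 46 40
f 35 40 36
f 35 36 42
f 35 42 45
f 35 45 46
f 36 40 44
f 40 46 39
f 46 45 37
f 45 42 41
f 42 36 43
f 38 44 39
f 38 39 37
f 38 37 41
f 38 41 43
f 38 43 44
f 39 44 40
f 37 39 46
f 41 37 45
f 43 41 42
f 44 43 36
f 48 47 50
f 48 50 49
f 50 47 51
f 50 51 49
f 51 47 52
f 51 52 49
f 52 47 53
f 52 53 49
f 53 47 54
f 53 54 49
f 54 47 55
f 54 55 49
f 55 47 56
f 55 56 49
f 56 47 48
f 56 48 49



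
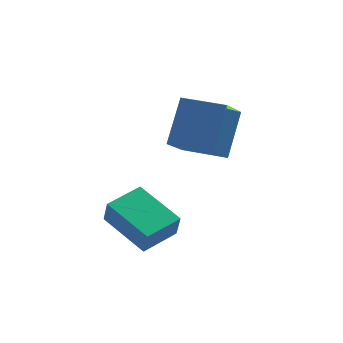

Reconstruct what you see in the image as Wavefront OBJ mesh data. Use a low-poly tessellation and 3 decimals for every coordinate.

v 0.144 -2.753 -0.576
v 0.208 -3.07 0.402
v 1.424 -2.025 -0.423
v 1.488 -2.342 0.555
v 1.152 -4.398 -1.175
v 1.216 -4.715 -0.197
v 2.432 -3.67 -1.022
v 2.496 -3.987 -0.044
v 2.3 -2.807 2.897
v 3.02 -1.739 4.388
v 3.078 -1.762 1.774
v 3.798 -0.695 3.265
v 3.642 -3.765 2.935
v 4.362 -2.698 4.426
v 4.42 -2.721 1.812
v 5.14 -1.653 3.303
f 2 4 1
f 5 2 1
f 1 4 3
f 3 5 1
f 2 8 4
f 6 2 5
f 6 8 2
f 4 8 3
f 7 5 3
f 3 8 7
f 7 6 5
f 8 6 7
f 10 12 9
f 13 10 9
f 9 12 11
f 11 13 9
f 10 16 12
f 14 10 13
f 14 16 10
f 12 16 11
f 15 13 11
f 11 16 15
f 15 14 13
f 16 14 15



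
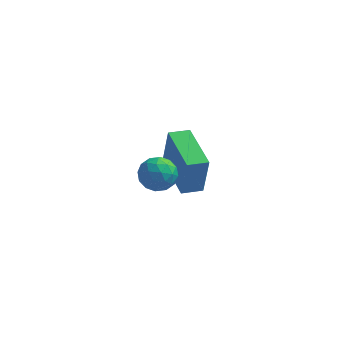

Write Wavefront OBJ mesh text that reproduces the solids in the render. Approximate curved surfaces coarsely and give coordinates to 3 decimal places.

v -0.886 0.43 -0.936
v -0.673 0.387 0.72
v -1.909 2.21 -0.758
v -1.695 2.167 0.898
v -0.165 0.853 -1.018
v 0.049 0.81 0.638
v -1.187 2.633 -0.84
v -0.974 2.59 0.816
v -1.467 -1.943 2.476
v -0.742 -1.946 2.489
v -1.478 -3.074 2.791
v -0.753 -3.077 2.804
v -1.123 -2.702 3.303
v -1.116 -2.003 3.108
v -1.104 -3.017 2.172
v -1.097 -2.318 1.977
v -0.517 -2.61 2.301
v -0.529 -2.415 3
v -1.691 -2.605 2.28
v -1.703 -2.41 2.979
v -1.103 -1.845 2.455
v -1.117 -3.175 2.825
v -1.334 -2.954 3.118
v -0.908 -2.956 3.126
v -1.323 -1.879 2.818
v -0.897 -1.881 2.826
v -1.121 -2.325 3.305
v -1.323 -3.139 2.454
v -0.897 -3.141 2.462
v -1.312 -2.064 2.154
v -0.886 -2.066 2.162
v -1.099 -2.695 1.975
v -0.545 -2.238 2.352
v -0.552 -2.902 2.537
v -0.758 -2.867 2.166
v -0.754 -2.456 2.051
v -0.552 -2.123 2.763
v -0.559 -2.788 2.948
v -0.776 -2.567 3.241
v -0.772 -2.156 3.127
v -0.42 -2.513 2.652
v -1.661 -2.232 2.332
v -1.668 -2.897 2.517
v -1.448 -2.864 2.153
v -1.444 -2.453 2.039
v -1.668 -2.118 2.743
v -1.675 -2.782 2.928
v -1.466 -2.564 3.229
v -1.462 -2.153 3.114
v -1.8 -2.507 2.628
f 2 4 1
f 5 2 1
f 1 4 3
f 3 5 1
f 2 8 4
f 6 2 5
f 6 8 2
f 4 8 3
f 7 5 3
f 3 8 7
f 7 6 5
f 8 6 7
f 9 46 25
f 46 20 49
f 25 49 14
f 46 49 25
f 9 25 21
f 25 14 26
f 21 26 10
f 25 26 21
f 9 21 30
f 21 10 31
f 30 31 16
f 21 31 30
f 9 30 42
f 30 16 45
f 42 45 19
f 30 45 42
f 9 42 46
f 42 19 50
f 46 50 20
f 42 50 46
f 10 26 37
f 26 14 40
f 37 40 18
f 26 40 37
f 14 49 27
f 49 20 48
f 27 48 13
f 49 48 27
f 20 50 47
f 50 19 43
f 47 43 11
f 50 43 47
f 19 45 44
f 45 16 32
f 44 32 15
f 45 32 44
f 16 31 36
f 31 10 33
f 36 33 17
f 31 33 36
f 12 38 24
f 38 18 39
f 24 39 13
f 38 39 24
f 12 24 22
f 24 13 23
f 22 23 11
f 24 23 22
f 12 22 29
f 22 11 28
f 29 28 15
f 22 28 29
f 12 29 34
f 29 15 35
f 34 35 17
f 29 35 34
f 12 34 38
f 34 17 41
f 38 41 18
f 34 41 38
f 13 39 27
f 39 18 40
f 27 40 14
f 39 40 27
f 11 23 47
f 23 13 48
f 47 48 20
f 23 48 47
f 15 28 44
f 28 11 43
f 44 43 19
f 28 43 44
f 17 35 36
f 35 15 32
f 36 32 16
f 35 32 36
f 18 41 37
f 41 17 33
f 37 33 10
f 41 33 37



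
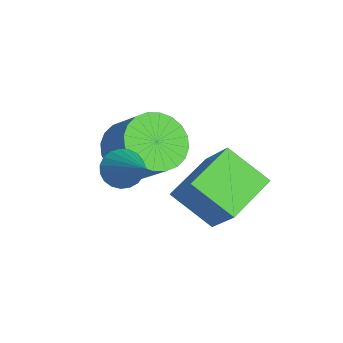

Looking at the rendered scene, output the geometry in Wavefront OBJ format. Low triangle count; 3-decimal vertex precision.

v -1.904 -1.601 -3.65
v -1.157 -2.264 -4.061
v -0.169 -1.782 -3.041
v -0.916 -1.119 -2.63
v -1.092 -1.916 -4.288
v -0.104 -1.434 -3.269
v -1.151 -1.52 -4.419
v -0.162 -1.037 -3.399
v -1.324 -1.136 -4.433
v -0.335 -0.653 -3.413
v -1.585 -0.823 -4.327
v -0.597 -0.34 -3.307
v -1.896 -0.628 -4.118
v -0.907 -0.146 -3.099
v -2.207 -0.582 -3.838
v -1.218 -0.099 -2.819
v -2.472 -0.691 -3.53
v -1.484 -0.208 -2.51
v -2.651 -0.938 -3.239
v -1.663 -0.456 -2.219
v -2.716 -1.286 -3.011
v -1.728 -0.804 -1.992
v -2.658 -1.683 -2.881
v -1.669 -1.2 -1.861
v -2.485 -2.067 -2.867
v -1.496 -1.584 -1.847
v -2.223 -2.38 -2.973
v -1.235 -1.897 -1.953
v -1.913 -2.574 -3.181
v -0.924 -2.092 -2.162
v -1.602 -2.621 -3.461
v -0.613 -2.138 -2.442
v -1.336 -2.512 -3.77
v -0.348 -2.029 -2.75
v -1.005 0.404 -3.797
v 0.155 0.712 -2.469
v -0.127 1.441 -4.803
v 1.033 1.748 -3.475
v -0.013 -0.968 -4.345
v 1.147 -0.661 -3.017
v 0.865 0.068 -5.351
v 2.025 0.376 -4.023
v 0.347 -2.447 -2.6
v 0.726 -2.323 -3.163
v 1.873 -2.113 -1.5
v 0.625 -2.062 -3.101
v 0.475 -1.868 -2.953
v 0.303 -1.773 -2.743
v 0.139 -1.795 -2.509
v 0.011 -1.929 -2.29
v -0.059 -2.153 -2.125
v -0.059 -2.428 -2.042
v 0.011 -2.706 -2.056
v 0.14 -2.939 -2.163
v 0.304 -3.087 -2.346
v 0.476 -3.124 -2.573
v 0.625 -3.044 -2.805
v 0.726 -2.861 -3.001
v 0.762 -2.606 -3.127
f 2 1 5
f 2 5 3
f 3 5 6
f 3 6 4
f 5 1 7
f 5 7 6
f 6 7 8
f 6 8 4
f 7 1 9
f 7 9 8
f 8 9 10
f 8 10 4
f 9 1 11
f 9 11 10
f 10 11 12
f 10 12 4
f 11 1 13
f 11 13 12
f 12 13 14
f 12 14 4
f 13 1 15
f 13 15 14
f 14 15 16
f 14 16 4
f 15 1 17
f 15 17 16
f 16 17 18
f 16 18 4
f 17 1 19
f 17 19 18
f 18 19 20
f 18 20 4
f 19 1 21
f 19 21 20
f 20 21 22
f 20 22 4
f 21 1 23
f 21 23 22
f 22 23 24
f 22 24 4
f 23 1 25
f 23 25 24
f 24 25 26
f 24 26 4
f 25 1 27
f 25 27 26
f 26 27 28
f 26 28 4
f 27 1 29
f 27 29 28
f 28 29 30
f 28 30 4
f 29 1 31
f 29 31 30
f 30 31 32
f 30 32 4
f 31 1 33
f 31 33 32
f 32 33 34
f 32 34 4
f 33 1 2
f 33 2 34
f 34 2 3
f 34 3 4
f 36 38 35
f 39 36 35
f 35 38 37
f 37 39 35
f 36 42 38
f 40 36 39
f 40 42 36
f 38 42 37
f 41 39 37
f 37 42 41
f 41 40 39
f 42 40 41
f 44 43 46
f 44 46 45
f 46 43 47
f 46 47 45
f 47 43 48
f 47 48 45
f 48 43 49
f 48 49 45
f 49 43 50
f 49 50 45
f 50 43 51
f 50 51 45
f 51 43 52
f 51 52 45
f 52 43 53
f 52 53 45
f 53 43 54
f 53 54 45
f 54 43 55
f 54 55 45
f 55 43 56
f 55 56 45
f 56 43 57
f 56 57 45
f 57 43 58
f 57 58 45
f 58 43 59
f 58 59 45
f 59 43 44
f 59 44 45



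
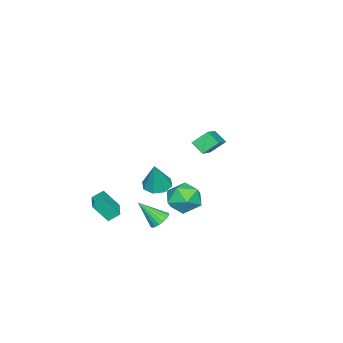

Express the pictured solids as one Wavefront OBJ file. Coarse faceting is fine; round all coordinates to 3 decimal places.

v -2.847 0.467 -3.26
v -1.811 1.084 -3.597
v -1.749 -1.204 -2.943
v -0.713 -0.587 -3.28
v -1.293 -0.298 -2.21
v -1.972 0.735 -2.406
v -1.588 -0.855 -4.134
v -2.267 0.178 -4.33
v -1.033 0.266 -4.137
v -0.851 0.611 -2.948
v -2.709 -0.731 -3.592
v -2.527 -0.386 -2.403
v 1.761 -2.456 -2.676
v 2.195 -3.26 -1.461
v 2.962 -1.719 -2.617
v 3.396 -2.523 -1.402
v 2.144 -3.037 -3.198
v 2.578 -3.841 -1.983
v 3.345 -2.3 -3.139
v 3.779 -3.104 -1.924
v -3.823 -2.99 -3.908
v -3.06 -3.532 -4.123
v -3.137 -2.81 -1.932
v -2.936 -2.816 -4.232
v -3.331 -2.202 -4.151
v -4.014 -2.049 -3.928
v -4.585 -2.448 -3.693
v -4.71 -3.164 -3.585
v -4.315 -3.778 -3.666
v -3.631 -3.931 -3.889
v 0.229 -0.592 -4.271
v 0.703 -0.104 -3.978
v 0.651 -1.828 -2.889
v 0.419 -0.032 -3.827
v 0.099 -0.07 -3.763
v -0.196 -0.212 -3.8
v -0.407 -0.429 -3.93
v -0.492 -0.679 -4.128
v -0.433 -0.911 -4.353
v -0.244 -1.081 -4.563
v 0.04 -1.153 -4.714
v 0.36 -1.115 -4.778
v 0.655 -0.973 -4.741
v 0.866 -0.756 -4.611
v 0.95 -0.506 -4.413
v 0.892 -0.274 -4.188
v 0.736 2.225 3.359
v 0.183 2.943 4.13
v 0.856 2.985 2.737
v 0.304 3.704 3.508
v 2.516 2.656 4.232
v 1.964 3.375 5.003
v 2.637 3.417 3.61
v 2.084 4.135 4.381
f 1 12 6
f 1 6 2
f 1 2 8
f 1 8 11
f 1 11 12
f 2 6 10
f 6 12 5
f 12 11 3
f 11 8 7
f 8 2 9
f 4 10 5
f 4 5 3
f 4 3 7
f 4 7 9
f 4 9 10
f 5 10 6
f 3 5 12
f 7 3 11
f 9 7 8
f 10 9 2
f 14 16 13
f 17 14 13
f 13 16 15
f 15 17 13
f 14 20 16
f 18 14 17
f 18 20 14
f 16 20 15
f 19 17 15
f 15 20 19
f 19 18 17
f 20 18 19
f 22 21 24
f 22 24 23
f 24 21 25
f 24 25 23
f 25 21 26
f 25 26 23
f 26 21 27
f 26 27 23
f 27 21 28
f 27 28 23
f 28 21 29
f 28 29 23
f 29 21 30
f 29 30 23
f 30 21 22
f 30 22 23
f 32 31 34
f 32 34 33
f 34 31 35
f 34 35 33
f 35 31 36
f 35 36 33
f 36 31 37
f 36 37 33
f 37 31 38
f 37 38 33
f 38 31 39
f 38 39 33
f 39 31 40
f 39 40 33
f 40 31 41
f 40 41 33
f 41 31 42
f 41 42 33
f 42 31 43
f 42 43 33
f 43 31 44
f 43 44 33
f 44 31 45
f 44 45 33
f 45 31 46
f 45 46 33
f 46 31 32
f 46 32 33
f 48 50 47
f 51 48 47
f 47 50 49
f 49 51 47
f 48 54 50
f 52 48 51
f 52 54 48
f 50 54 49
f 53 51 49
f 49 54 53
f 53 52 51
f 54 52 53



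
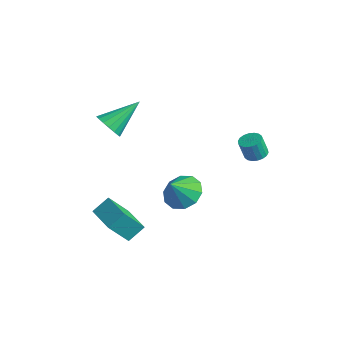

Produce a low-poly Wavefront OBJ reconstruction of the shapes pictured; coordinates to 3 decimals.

v 0.699 -0.998 -0.492
v 1.576 -0.524 -0.195
v 0.781 -1.802 0.552
v 1.082 -0.218 0.079
v 0.441 -0.21 0.136
v -0.101 -0.503 -0.047
v -0.337 -0.985 -0.4
v -0.178 -1.472 -0.788
v 0.316 -1.778 -1.063
v 0.956 -1.786 -1.119
v 1.498 -1.493 -0.936
v 1.735 -1.011 -0.583
v 0.666 3.555 0.084
v 1.169 3.21 0.062
v 1.017 2.921 1.134
v 0.514 3.265 1.156
v 1.264 3.452 0.141
v 1.113 3.162 1.212
v 1.242 3.713 0.209
v 1.09 3.424 1.28
v 1.105 3.944 0.252
v 0.953 3.654 1.323
v 0.881 4.097 0.261
v 0.729 3.808 1.333
v 0.615 4.143 0.236
v 0.463 3.854 1.307
v 0.358 4.073 0.181
v 0.207 3.783 1.252
v 0.163 3.899 0.106
v 0.011 3.61 1.178
v 0.067 3.658 0.028
v -0.084 3.368 1.099
v 0.09 3.396 -0.04
v -0.062 3.107 1.031
v 0.227 3.166 -0.083
v 0.075 2.876 0.988
v 0.451 3.012 -0.093
v 0.299 2.723 0.979
v 0.717 2.966 -0.067
v 0.565 2.677 1.004
v 0.973 3.037 -0.012
v 0.822 2.747 1.059
v -2.754 -2.601 -4.395
v -3.048 -3.58 -3.062
v -2.633 -1.733 -3.731
v -2.927 -2.711 -2.398
v -0.993 -2.949 -4.262
v -1.287 -3.927 -2.929
v -0.872 -2.08 -3.598
v -1.166 -3.059 -2.265
v -3.357 -2.328 2.454
v -2.577 -2.534 2.603
v -3.123 -0.612 3.606
v -2.556 -2.318 2.276
v -2.719 -2.103 1.99
v -3.027 -1.94 1.81
v -3.411 -1.866 1.778
v -3.783 -1.898 1.9
v -4.057 -2.028 2.149
v -4.171 -2.227 2.468
v -4.098 -2.448 2.784
v -3.855 -2.643 3.023
v -3.499 -2.765 3.133
v -3.11 -2.787 3.086
v -2.777 -2.704 2.895
f 2 1 4
f 2 4 3
f 4 1 5
f 4 5 3
f 5 1 6
f 5 6 3
f 6 1 7
f 6 7 3
f 7 1 8
f 7 8 3
f 8 1 9
f 8 9 3
f 9 1 10
f 9 10 3
f 10 1 11
f 10 11 3
f 11 1 12
f 11 12 3
f 12 1 2
f 12 2 3
f 14 13 17
f 14 17 15
f 15 17 18
f 15 18 16
f 17 13 19
f 17 19 18
f 18 19 20
f 18 20 16
f 19 13 21
f 19 21 20
f 20 21 22
f 20 22 16
f 21 13 23
f 21 23 22
f 22 23 24
f 22 24 16
f 23 13 25
f 23 25 24
f 24 25 26
f 24 26 16
f 25 13 27
f 25 27 26
f 26 27 28
f 26 28 16
f 27 13 29
f 27 29 28
f 28 29 30
f 28 30 16
f 29 13 31
f 29 31 30
f 30 31 32
f 30 32 16
f 31 13 33
f 31 33 32
f 32 33 34
f 32 34 16
f 33 13 35
f 33 35 34
f 34 35 36
f 34 36 16
f 35 13 37
f 35 37 36
f 36 37 38
f 36 38 16
f 37 13 39
f 37 39 38
f 38 39 40
f 38 40 16
f 39 13 41
f 39 41 40
f 40 41 42
f 40 42 16
f 41 13 14
f 41 14 42
f 42 14 15
f 42 15 16
f 44 46 43
f 47 44 43
f 43 46 45
f 45 47 43
f 44 50 46
f 48 44 47
f 48 50 44
f 46 50 45
f 49 47 45
f 45 50 49
f 49 48 47
f 50 48 49
f 52 51 54
f 52 54 53
f 54 51 55
f 54 55 53
f 55 51 56
f 55 56 53
f 56 51 57
f 56 57 53
f 57 51 58
f 57 58 53
f 58 51 59
f 58 59 53
f 59 51 60
f 59 60 53
f 60 51 61
f 60 61 53
f 61 51 62
f 61 62 53
f 62 51 63
f 62 63 53
f 63 51 64
f 63 64 53
f 64 51 65
f 64 65 53
f 65 51 52
f 65 52 53



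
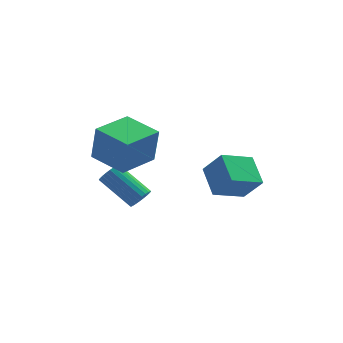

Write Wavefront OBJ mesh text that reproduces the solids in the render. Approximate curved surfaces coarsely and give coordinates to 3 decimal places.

v -3.703 -1.63 2.137
v -3.512 -1.774 3.749
v -4.902 -0.48 2.381
v -4.712 -0.623 3.993
v -2.488 -0.357 2.107
v -2.298 -0.5 3.719
v -3.688 0.794 2.351
v -3.497 0.65 3.963
v -2.992 1.6 -1.337
v -2.618 2.02 -1.241
v -3.874 2.899 -0.188
v -4.248 2.48 -0.283
v -2.72 2.094 -1.425
v -3.976 2.973 -0.371
v -2.864 2.092 -1.595
v -4.12 2.972 -0.541
v -3.027 2.016 -1.725
v -4.283 2.895 -0.672
v -3.185 1.876 -1.797
v -4.44 2.756 -0.743
v -3.313 1.695 -1.798
v -4.569 2.574 -0.745
v -3.393 1.499 -1.729
v -4.648 2.378 -0.676
v -3.411 1.318 -1.601
v -4.667 2.198 -0.547
v -3.366 1.181 -1.432
v -4.622 2.06 -0.379
v -3.264 1.107 -1.249
v -4.52 1.986 -0.195
v -3.12 1.108 -1.079
v -4.376 1.988 -0.025
v -2.957 1.185 -0.948
v -4.213 2.064 0.105
v -2.8 1.324 -0.877
v -4.055 2.204 0.177
v -2.671 1.506 -0.875
v -3.927 2.385 0.178
v -2.592 1.702 -0.944
v -3.847 2.581 0.109
v -2.573 1.882 -1.073
v -3.829 2.762 -0.019
v 0.427 -1.704 1.67
v 0.098 -0.5 2.388
v -0.27 -1.277 0.634
v -0.599 -0.073 1.352
v 1.679 -1.027 1.108
v 1.35 0.177 1.826
v 0.982 -0.6 0.072
v 0.653 0.604 0.79
f 2 4 1
f 5 2 1
f 1 4 3
f 3 5 1
f 2 8 4
f 6 2 5
f 6 8 2
f 4 8 3
f 7 5 3
f 3 8 7
f 7 6 5
f 8 6 7
f 10 9 13
f 10 13 11
f 11 13 14
f 11 14 12
f 13 9 15
f 13 15 14
f 14 15 16
f 14 16 12
f 15 9 17
f 15 17 16
f 16 17 18
f 16 18 12
f 17 9 19
f 17 19 18
f 18 19 20
f 18 20 12
f 19 9 21
f 19 21 20
f 20 21 22
f 20 22 12
f 21 9 23
f 21 23 22
f 22 23 24
f 22 24 12
f 23 9 25
f 23 25 24
f 24 25 26
f 24 26 12
f 25 9 27
f 25 27 26
f 26 27 28
f 26 28 12
f 27 9 29
f 27 29 28
f 28 29 30
f 28 30 12
f 29 9 31
f 29 31 30
f 30 31 32
f 30 32 12
f 31 9 33
f 31 33 32
f 32 33 34
f 32 34 12
f 33 9 35
f 33 35 34
f 34 35 36
f 34 36 12
f 35 9 37
f 35 37 36
f 36 37 38
f 36 38 12
f 37 9 39
f 37 39 38
f 38 39 40
f 38 40 12
f 39 9 41
f 39 41 40
f 40 41 42
f 40 42 12
f 41 9 10
f 41 10 42
f 42 10 11
f 42 11 12
f 44 46 43
f 47 44 43
f 43 46 45
f 45 47 43
f 44 50 46
f 48 44 47
f 48 50 44
f 46 50 45
f 49 47 45
f 45 50 49
f 49 48 47
f 50 48 49



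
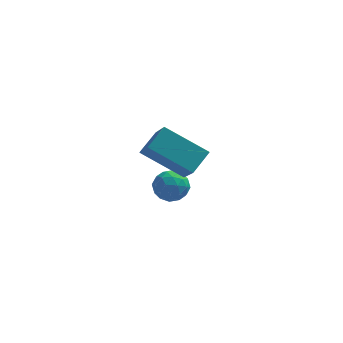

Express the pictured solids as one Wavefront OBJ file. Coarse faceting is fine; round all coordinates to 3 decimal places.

v 3.134 -0.188 2.956
v 1.496 0.239 3.945
v 2.754 0.97 1.829
v 1.117 1.397 2.818
v 3.683 0.563 3.542
v 2.046 0.99 4.531
v 3.304 1.721 2.415
v 1.666 2.148 3.404
v 1.5 4.353 -0.783
v 2.097 4.709 -1.132
v 2.143 3.271 -0.788
v 2.74 3.627 -1.137
v 2.563 3.797 -0.399
v 2.165 4.466 -0.396
v 2.075 3.514 -1.524
v 1.677 4.183 -1.521
v 2.452 4.191 -1.59
v 2.754 4.366 -0.895
v 1.486 3.614 -1.025
v 1.788 3.789 -0.33
v 1.742 4.626 -0.957
v 2.498 3.354 -0.963
v 2.394 3.454 -0.529
v 2.745 3.663 -0.735
v 1.782 4.483 -0.524
v 2.133 4.693 -0.729
v 2.407 4.157 -0.299
v 2.107 3.287 -1.191
v 2.458 3.497 -1.396
v 1.495 4.317 -1.185
v 1.846 4.526 -1.391
v 1.833 3.823 -1.621
v 2.302 4.531 -1.431
v 2.68 3.894 -1.435
v 2.289 3.828 -1.662
v 2.055 4.221 -1.66
v 2.479 4.634 -1.022
v 2.857 3.998 -1.026
v 2.753 4.098 -0.592
v 2.519 4.491 -0.59
v 2.688 4.329 -1.292
v 1.383 3.982 -0.894
v 1.761 3.346 -0.898
v 1.721 3.489 -1.33
v 1.487 3.882 -1.328
v 1.56 4.086 -0.485
v 1.938 3.449 -0.489
v 2.185 3.759 -0.26
v 1.951 4.152 -0.258
v 1.552 3.651 -0.628
f 2 4 1
f 5 2 1
f 1 4 3
f 3 5 1
f 2 8 4
f 6 2 5
f 6 8 2
f 4 8 3
f 7 5 3
f 3 8 7
f 7 6 5
f 8 6 7
f 9 46 25
f 46 20 49
f 25 49 14
f 46 49 25
f 9 25 21
f 25 14 26
f 21 26 10
f 25 26 21
f 9 21 30
f 21 10 31
f 30 31 16
f 21 31 30
f 9 30 42
f 30 16 45
f 42 45 19
f 30 45 42
f 9 42 46
f 42 19 50
f 46 50 20
f 42 50 46
f 10 26 37
f 26 14 40
f 37 40 18
f 26 40 37
f 14 49 27
f 49 20 48
f 27 48 13
f 49 48 27
f 20 50 47
f 50 19 43
f 47 43 11
f 50 43 47
f 19 45 44
f 45 16 32
f 44 32 15
f 45 32 44
f 16 31 36
f 31 10 33
f 36 33 17
f 31 33 36
f 12 38 24
f 38 18 39
f 24 39 13
f 38 39 24
f 12 24 22
f 24 13 23
f 22 23 11
f 24 23 22
f 12 22 29
f 22 11 28
f 29 28 15
f 22 28 29
f 12 29 34
f 29 15 35
f 34 35 17
f 29 35 34
f 12 34 38
f 34 17 41
f 38 41 18
f 34 41 38
f 13 39 27
f 39 18 40
f 27 40 14
f 39 40 27
f 11 23 47
f 23 13 48
f 47 48 20
f 23 48 47
f 15 28 44
f 28 11 43
f 44 43 19
f 28 43 44
f 17 35 36
f 35 15 32
f 36 32 16
f 35 32 36
f 18 41 37
f 41 17 33
f 37 33 10
f 41 33 37



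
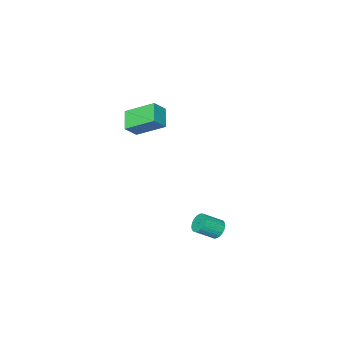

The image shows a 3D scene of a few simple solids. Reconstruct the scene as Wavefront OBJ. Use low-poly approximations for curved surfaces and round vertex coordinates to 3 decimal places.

v 0.078 -3.851 -1.17
v -0.607 -4.725 -0.597
v -0.803 -2.528 -0.204
v -1.488 -3.402 0.369
v 0.768 -3.918 -0.449
v 0.083 -4.792 0.124
v -0.113 -2.595 0.517
v -0.798 -3.469 1.09
v 0.434 3.088 -4.112
v 0.801 3.483 -4.327
v 1.672 3.047 -3.643
v 1.306 2.652 -3.428
v 0.716 3.594 -4.149
v 1.587 3.158 -3.465
v 0.589 3.627 -3.965
v 1.46 3.192 -3.281
v 0.438 3.579 -3.803
v 1.309 3.143 -3.12
v 0.286 3.456 -3.688
v 1.158 3.02 -3.005
v 0.157 3.277 -3.638
v 1.029 2.841 -2.955
v 0.071 3.069 -3.66
v 0.942 2.633 -2.977
v 0.039 2.864 -3.751
v 0.911 2.428 -3.068
v 0.068 2.693 -3.897
v 0.939 2.257 -3.213
v 0.153 2.582 -4.075
v 1.024 2.146 -3.391
v 0.28 2.548 -4.259
v 1.151 2.113 -3.575
v 0.431 2.597 -4.42
v 1.302 2.161 -3.737
v 0.582 2.72 -4.535
v 1.454 2.284 -3.852
v 0.711 2.899 -4.585
v 1.583 2.463 -3.902
v 0.798 3.107 -4.563
v 1.669 2.671 -3.88
v 0.829 3.312 -4.472
v 1.701 2.876 -3.789
f 2 4 1
f 5 2 1
f 1 4 3
f 3 5 1
f 2 8 4
f 6 2 5
f 6 8 2
f 4 8 3
f 7 5 3
f 3 8 7
f 7 6 5
f 8 6 7
f 10 9 13
f 10 13 11
f 11 13 14
f 11 14 12
f 13 9 15
f 13 15 14
f 14 15 16
f 14 16 12
f 15 9 17
f 15 17 16
f 16 17 18
f 16 18 12
f 17 9 19
f 17 19 18
f 18 19 20
f 18 20 12
f 19 9 21
f 19 21 20
f 20 21 22
f 20 22 12
f 21 9 23
f 21 23 22
f 22 23 24
f 22 24 12
f 23 9 25
f 23 25 24
f 24 25 26
f 24 26 12
f 25 9 27
f 25 27 26
f 26 27 28
f 26 28 12
f 27 9 29
f 27 29 28
f 28 29 30
f 28 30 12
f 29 9 31
f 29 31 30
f 30 31 32
f 30 32 12
f 31 9 33
f 31 33 32
f 32 33 34
f 32 34 12
f 33 9 35
f 33 35 34
f 34 35 36
f 34 36 12
f 35 9 37
f 35 37 36
f 36 37 38
f 36 38 12
f 37 9 39
f 37 39 38
f 38 39 40
f 38 40 12
f 39 9 41
f 39 41 40
f 40 41 42
f 40 42 12
f 41 9 10
f 41 10 42
f 42 10 11
f 42 11 12



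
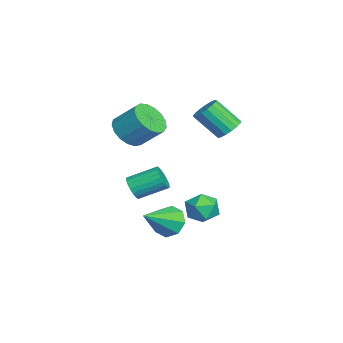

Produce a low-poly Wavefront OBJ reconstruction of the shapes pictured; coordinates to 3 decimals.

v -2.399 -2.394 -2.116
v -2.161 -2.08 -2.73
v -2.262 -0.571 -1.998
v -2.501 -0.886 -1.384
v -2.462 -2.08 -2.772
v -2.563 -0.571 -2.04
v -2.751 -2.134 -2.7
v -2.853 -0.626 -1.968
v -2.98 -2.234 -2.528
v -3.082 -0.725 -1.795
v -3.109 -2.361 -2.284
v -3.211 -0.852 -1.551
v -3.115 -2.494 -2.011
v -3.216 -0.985 -1.278
v -2.997 -2.609 -1.756
v -3.098 -1.101 -1.024
v -2.775 -2.688 -1.564
v -2.877 -1.179 -0.831
v -2.489 -2.716 -1.467
v -2.591 -1.207 -0.735
v -2.187 -2.688 -1.482
v -2.289 -1.179 -0.75
v -1.922 -2.609 -1.607
v -2.024 -1.101 -0.875
v -1.739 -2.493 -1.82
v -1.841 -0.985 -1.088
v -1.671 -2.361 -2.084
v -1.772 -0.852 -1.352
v -1.728 -2.234 -2.354
v -1.83 -0.725 -1.622
v -1.901 -2.134 -2.583
v -2.003 -0.626 -1.85
v -3.069 -2.628 1.522
v -2.287 -3.257 1.862
v -1.868 -2.121 2.999
v -2.651 -1.492 2.658
v -2.068 -2.976 1.501
v -1.65 -1.84 2.637
v -2.079 -2.615 1.144
v -1.66 -1.479 2.281
v -2.316 -2.257 0.874
v -1.898 -1.122 2.01
v -2.726 -1.984 0.752
v -2.308 -0.849 1.889
v -3.215 -1.859 0.807
v -2.797 -0.723 1.943
v -3.67 -1.91 1.025
v -3.252 -0.774 2.162
v -3.988 -2.125 1.357
v -3.569 -0.989 2.494
v -4.095 -2.455 1.727
v -3.676 -1.32 2.863
v -3.967 -2.825 2.05
v -3.549 -1.69 3.186
v -3.633 -3.15 2.252
v -3.215 -2.014 3.388
v -3.171 -3.355 2.286
v -2.752 -2.22 3.422
v -2.685 -3.394 2.146
v -2.266 -2.258 3.282
v -2.317 1.743 -2.787
v -1.723 1.895 -3.563
v -1.957 0.185 -2.817
v -1.363 0.337 -3.593
v -1.115 0.691 -2.704
v -1.338 1.654 -2.685
v -2.342 0.426 -3.695
v -2.565 1.389 -3.676
v -1.739 1.081 -4.124
v -0.981 1.245 -3.511
v -2.699 0.835 -2.869
v -1.941 0.999 -2.256
v -0.742 -0.564 -3.552
v 0.021 -0.102 -3.958
v 0.602 -1.776 -2.408
v -0.215 0.231 -3.329
v -0.759 0.098 -2.83
v -1.293 -0.423 -2.755
v -1.504 -1.027 -3.146
v -1.268 -1.36 -3.776
v -0.724 -1.227 -4.274
v -0.19 -0.706 -4.35
v -2.504 2.345 1.973
v -2.174 1.799 1.543
v -2.465 0.588 2.856
v -2.796 1.135 3.287
v -1.894 1.941 1.736
v -2.185 0.73 3.049
v -1.753 2.175 1.983
v -2.045 0.965 3.297
v -1.785 2.449 2.228
v -2.076 1.238 3.542
v -1.982 2.699 2.415
v -2.273 1.488 3.728
v -2.298 2.867 2.5
v -2.589 1.657 3.814
v -2.661 2.917 2.465
v -2.953 1.706 3.779
v -2.989 2.835 2.317
v -3.28 1.624 3.631
v -3.205 2.641 2.09
v -3.497 1.431 3.404
v -3.261 2.38 1.837
v -3.553 1.169 3.151
v -3.144 2.11 1.615
v -3.435 0.9 2.928
v -2.88 1.895 1.475
v -3.171 0.684 2.788
v -2.53 1.782 1.449
v -2.821 0.572 2.762
f 2 1 5
f 2 5 3
f 3 5 6
f 3 6 4
f 5 1 7
f 5 7 6
f 6 7 8
f 6 8 4
f 7 1 9
f 7 9 8
f 8 9 10
f 8 10 4
f 9 1 11
f 9 11 10
f 10 11 12
f 10 12 4
f 11 1 13
f 11 13 12
f 12 13 14
f 12 14 4
f 13 1 15
f 13 15 14
f 14 15 16
f 14 16 4
f 15 1 17
f 15 17 16
f 16 17 18
f 16 18 4
f 17 1 19
f 17 19 18
f 18 19 20
f 18 20 4
f 19 1 21
f 19 21 20
f 20 21 22
f 20 22 4
f 21 1 23
f 21 23 22
f 22 23 24
f 22 24 4
f 23 1 25
f 23 25 24
f 24 25 26
f 24 26 4
f 25 1 27
f 25 27 26
f 26 27 28
f 26 28 4
f 27 1 29
f 27 29 28
f 28 29 30
f 28 30 4
f 29 1 31
f 29 31 30
f 30 31 32
f 30 32 4
f 31 1 2
f 31 2 32
f 32 2 3
f 32 3 4
f 34 33 37
f 34 37 35
f 35 37 38
f 35 38 36
f 37 33 39
f 37 39 38
f 38 39 40
f 38 40 36
f 39 33 41
f 39 41 40
f 40 41 42
f 40 42 36
f 41 33 43
f 41 43 42
f 42 43 44
f 42 44 36
f 43 33 45
f 43 45 44
f 44 45 46
f 44 46 36
f 45 33 47
f 45 47 46
f 46 47 48
f 46 48 36
f 47 33 49
f 47 49 48
f 48 49 50
f 48 50 36
f 49 33 51
f 49 51 50
f 50 51 52
f 50 52 36
f 51 33 53
f 51 53 52
f 52 53 54
f 52 54 36
f 53 33 55
f 53 55 54
f 54 55 56
f 54 56 36
f 55 33 57
f 55 57 56
f 56 57 58
f 56 58 36
f 57 33 59
f 57 59 58
f 58 59 60
f 58 60 36
f 59 33 34
f 59 34 60
f 60 34 35
f 60 35 36
f 61 72 66
f 61 66 62
f 61 62 68
f 61 68 71
f 61 71 72
f 62 66 70
f 66 72 65
f 72 71 63
f 71 68 67
f 68 62 69
f 64 70 65
f 64 65 63
f 64 63 67
f 64 67 69
f 64 69 70
f 65 70 66
f 63 65 72
f 67 63 71
f 69 67 68
f 70 69 62
f 74 73 76
f 74 76 75
f 76 73 77
f 76 77 75
f 77 73 78
f 77 78 75
f 78 73 79
f 78 79 75
f 79 73 80
f 79 80 75
f 80 73 81
f 80 81 75
f 81 73 82
f 81 82 75
f 82 73 74
f 82 74 75
f 84 83 87
f 84 87 85
f 85 87 88
f 85 88 86
f 87 83 89
f 87 89 88
f 88 89 90
f 88 90 86
f 89 83 91
f 89 91 90
f 90 91 92
f 90 92 86
f 91 83 93
f 91 93 92
f 92 93 94
f 92 94 86
f 93 83 95
f 93 95 94
f 94 95 96
f 94 96 86
f 95 83 97
f 95 97 96
f 96 97 98
f 96 98 86
f 97 83 99
f 97 99 98
f 98 99 100
f 98 100 86
f 99 83 101
f 99 101 100
f 100 101 102
f 100 102 86
f 101 83 103
f 101 103 102
f 102 103 104
f 102 104 86
f 103 83 105
f 103 105 104
f 104 105 106
f 104 106 86
f 105 83 107
f 105 107 106
f 106 107 108
f 106 108 86
f 107 83 109
f 107 109 108
f 108 109 110
f 108 110 86
f 109 83 84
f 109 84 110
f 110 84 85
f 110 85 86



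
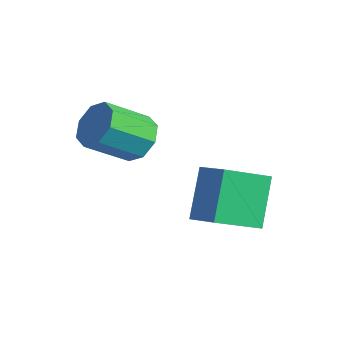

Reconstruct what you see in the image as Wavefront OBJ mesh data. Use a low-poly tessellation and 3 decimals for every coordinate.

v -0.366 -3.009 -0.83
v 0.008 -2.618 -0.201
v -0.16 -3.941 0.72
v -0.534 -4.331 0.09
v -0.622 -2.536 -0.198
v -0.79 -3.859 0.723
v -1.102 -2.731 -0.565
v -1.27 -4.054 0.355
v -1.151 -3.089 -1.088
v -1.319 -4.411 -0.168
v -0.74 -3.399 -1.46
v -0.908 -4.722 -0.539
v -0.11 -3.481 -1.463
v -0.278 -4.804 -0.542
v 0.37 -3.286 -1.095
v 0.202 -4.609 -0.175
v 0.419 -2.929 -0.572
v 0.251 -4.251 0.348
v 1.873 -2.673 -2.997
v 1.14 -1.913 -1.515
v 1.839 -1.078 -3.831
v 1.106 -0.319 -2.348
v 2.834 -2.461 -2.632
v 2.101 -1.702 -1.149
v 2.8 -0.867 -3.465
v 2.067 -0.107 -1.983
f 2 1 5
f 2 5 3
f 3 5 6
f 3 6 4
f 5 1 7
f 5 7 6
f 6 7 8
f 6 8 4
f 7 1 9
f 7 9 8
f 8 9 10
f 8 10 4
f 9 1 11
f 9 11 10
f 10 11 12
f 10 12 4
f 11 1 13
f 11 13 12
f 12 13 14
f 12 14 4
f 13 1 15
f 13 15 14
f 14 15 16
f 14 16 4
f 15 1 17
f 15 17 16
f 16 17 18
f 16 18 4
f 17 1 2
f 17 2 18
f 18 2 3
f 18 3 4
f 20 22 19
f 23 20 19
f 19 22 21
f 21 23 19
f 20 26 22
f 24 20 23
f 24 26 20
f 22 26 21
f 25 23 21
f 21 26 25
f 25 24 23
f 26 24 25



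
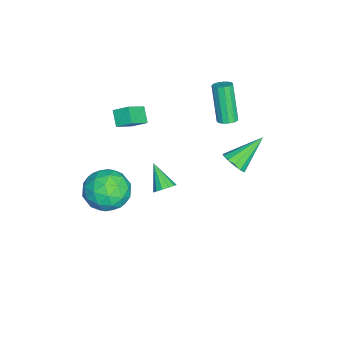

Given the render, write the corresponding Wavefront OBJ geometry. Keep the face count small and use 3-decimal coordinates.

v -2.495 -0.469 -1.852
v -2.174 -0.962 -1.898
v -3.405 -1.151 -0.888
v -2.042 -0.787 -1.648
v -2.053 -0.511 -1.464
v -2.204 -0.222 -1.402
v -2.448 -0.011 -1.483
v -2.707 0.054 -1.682
v -2.899 -0.047 -1.934
v -2.962 -0.282 -2.16
v -2.877 -0.577 -2.288
v -2.671 -0.837 -2.278
v -2.409 -0.981 -2.132
v -2.973 -2.207 3.524
v -2.87 -1.47 3.992
v -2.326 -1.94 2.958
v -2.223 -1.202 3.427
v -2.117 -2.778 4.233
v -2.014 -2.04 4.702
v -1.47 -2.51 3.668
v -1.367 -1.773 4.136
v -1.167 2.911 2.072
v -0.818 2.68 2.621
v -2.173 4.089 3.208
v -0.618 2.984 2.483
v -0.592 3.264 2.215
v -0.749 3.433 1.902
v -1.038 3.436 1.643
v -1.369 3.272 1.52
v -1.635 2.994 1.572
v -1.753 2.69 1.783
v -1.685 2.456 2.086
v -1.453 2.366 2.385
v -1.13 2.45 2.584
v -3.549 2.301 2.854
v -3.116 2.42 3.075
v -3.958 2.037 4.927
v -4.391 1.919 4.706
v -3.264 2.659 3.057
v -4.106 2.276 4.909
v -3.503 2.784 2.975
v -4.345 2.402 4.827
v -3.756 2.756 2.854
v -4.598 2.374 4.706
v -3.943 2.584 2.733
v -4.785 2.202 4.585
v -4.005 2.322 2.651
v -4.847 1.94 4.503
v -3.923 2.053 2.633
v -4.765 1.671 4.485
v -3.721 1.863 2.685
v -4.563 1.481 4.537
v -3.465 1.812 2.791
v -4.307 1.43 4.643
v -3.236 1.917 2.917
v -4.078 1.534 4.769
v -3.106 2.143 3.023
v -3.948 1.76 4.875
v 0.488 -1.723 1.611
v 1.51 -1.595 1.039
v 1.15 -3.305 2.441
v 2.172 -3.177 1.869
v 1.874 -2.418 2.719
v 1.465 -1.44 2.205
v 1.195 -3.46 1.275
v 0.786 -2.482 0.761
v 1.947 -2.669 0.831
v 2.366 -2.025 1.724
v 0.294 -2.875 1.756
v 0.713 -2.231 2.649
v 0.941 -1.52 1.252
v 1.719 -3.38 2.228
v 1.544 -2.933 2.727
v 2.144 -2.859 2.391
v 0.914 -1.429 1.937
v 1.515 -1.354 1.601
v 1.729 -1.838 2.589
v 1.145 -3.546 1.879
v 1.746 -3.471 1.543
v 0.516 -2.041 1.089
v 1.116 -1.967 0.753
v 0.931 -3.062 0.891
v 1.798 -2.076 0.794
v 2.187 -3.006 1.282
v 1.613 -3.172 0.932
v 1.373 -2.598 0.631
v 2.045 -1.698 1.318
v 2.434 -2.628 1.806
v 2.259 -2.181 2.306
v 2.018 -1.607 2.004
v 2.302 -2.329 1.196
v 0.226 -2.272 1.674
v 0.615 -3.202 2.162
v 0.642 -3.293 1.476
v 0.401 -2.719 1.174
v 0.473 -1.894 2.198
v 0.862 -2.824 2.686
v 1.287 -2.302 2.849
v 1.047 -1.728 2.548
v 0.358 -2.571 2.284
f 2 1 4
f 2 4 3
f 4 1 5
f 4 5 3
f 5 1 6
f 5 6 3
f 6 1 7
f 6 7 3
f 7 1 8
f 7 8 3
f 8 1 9
f 8 9 3
f 9 1 10
f 9 10 3
f 10 1 11
f 10 11 3
f 11 1 12
f 11 12 3
f 12 1 13
f 12 13 3
f 13 1 2
f 13 2 3
f 15 17 14
f 18 15 14
f 14 17 16
f 16 18 14
f 15 21 17
f 19 15 18
f 19 21 15
f 17 21 16
f 20 18 16
f 16 21 20
f 20 19 18
f 21 19 20
f 23 22 25
f 23 25 24
f 25 22 26
f 25 26 24
f 26 22 27
f 26 27 24
f 27 22 28
f 27 28 24
f 28 22 29
f 28 29 24
f 29 22 30
f 29 30 24
f 30 22 31
f 30 31 24
f 31 22 32
f 31 32 24
f 32 22 33
f 32 33 24
f 33 22 34
f 33 34 24
f 34 22 23
f 34 23 24
f 36 35 39
f 36 39 37
f 37 39 40
f 37 40 38
f 39 35 41
f 39 41 40
f 40 41 42
f 40 42 38
f 41 35 43
f 41 43 42
f 42 43 44
f 42 44 38
f 43 35 45
f 43 45 44
f 44 45 46
f 44 46 38
f 45 35 47
f 45 47 46
f 46 47 48
f 46 48 38
f 47 35 49
f 47 49 48
f 48 49 50
f 48 50 38
f 49 35 51
f 49 51 50
f 50 51 52
f 50 52 38
f 51 35 53
f 51 53 52
f 52 53 54
f 52 54 38
f 53 35 55
f 53 55 54
f 54 55 56
f 54 56 38
f 55 35 57
f 55 57 56
f 56 57 58
f 56 58 38
f 57 35 36
f 57 36 58
f 58 36 37
f 58 37 38
f 59 96 75
f 96 70 99
f 75 99 64
f 96 99 75
f 59 75 71
f 75 64 76
f 71 76 60
f 75 76 71
f 59 71 80
f 71 60 81
f 80 81 66
f 71 81 80
f 59 80 92
f 80 66 95
f 92 95 69
f 80 95 92
f 59 92 96
f 92 69 100
f 96 100 70
f 92 100 96
f 60 76 87
f 76 64 90
f 87 90 68
f 76 90 87
f 64 99 77
f 99 70 98
f 77 98 63
f 99 98 77
f 70 100 97
f 100 69 93
f 97 93 61
f 100 93 97
f 69 95 94
f 95 66 82
f 94 82 65
f 95 82 94
f 66 81 86
f 81 60 83
f 86 83 67
f 81 83 86
f 62 88 74
f 88 68 89
f 74 89 63
f 88 89 74
f 62 74 72
f 74 63 73
f 72 73 61
f 74 73 72
f 62 72 79
f 72 61 78
f 79 78 65
f 72 78 79
f 62 79 84
f 79 65 85
f 84 85 67
f 79 85 84
f 62 84 88
f 84 67 91
f 88 91 68
f 84 91 88
f 63 89 77
f 89 68 90
f 77 90 64
f 89 90 77
f 61 73 97
f 73 63 98
f 97 98 70
f 73 98 97
f 65 78 94
f 78 61 93
f 94 93 69
f 78 93 94
f 67 85 86
f 85 65 82
f 86 82 66
f 85 82 86
f 68 91 87
f 91 67 83
f 87 83 60
f 91 83 87

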